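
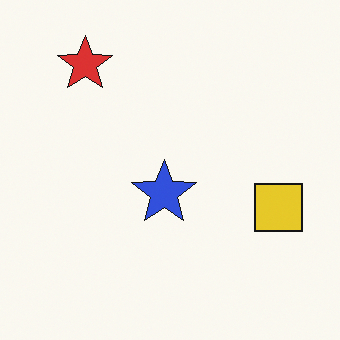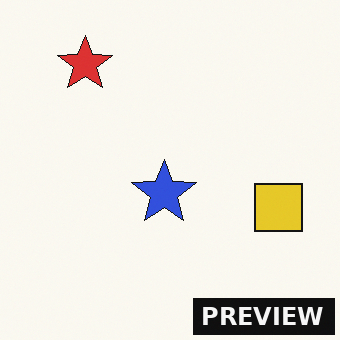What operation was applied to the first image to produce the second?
The image was watermarked with the text "PREVIEW" in the lower-right corner.

A dark label reading "PREVIEW" appears in the lower-right corner.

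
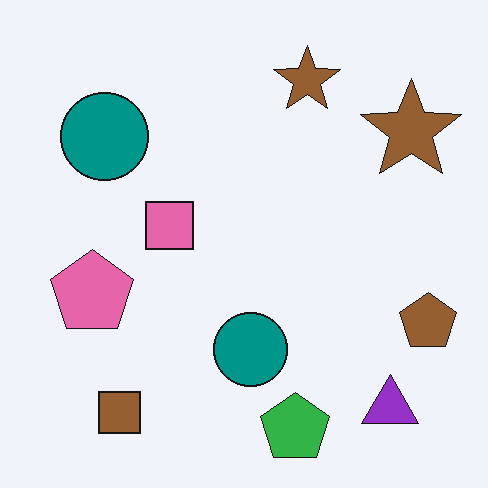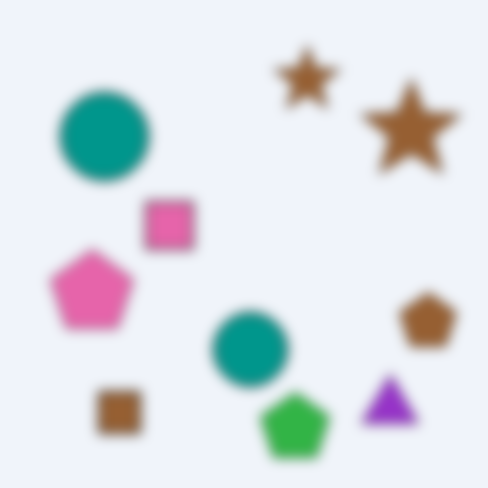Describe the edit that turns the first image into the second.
The transformation is: heavily blurred.

Shape edges and outlines are uniformly softened across the whole image.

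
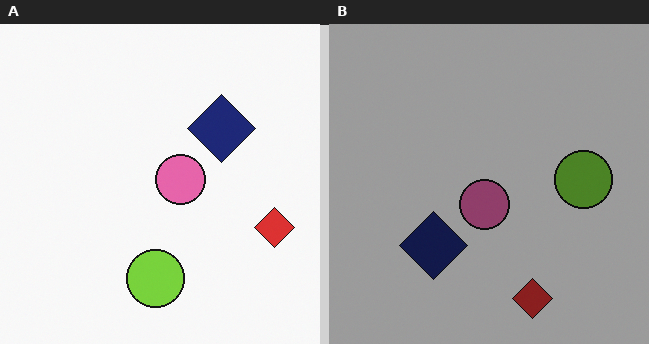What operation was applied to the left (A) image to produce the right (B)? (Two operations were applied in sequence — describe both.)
This is the original image darkened a lot, then transposed (reflected across the top-left ↔ bottom-right diagonal).

Every pixel — background and shapes alike — is uniformly darkened. Shapes have swapped their row and column positions — what was in the top-right is now in the bottom-left — a diagonal reflection.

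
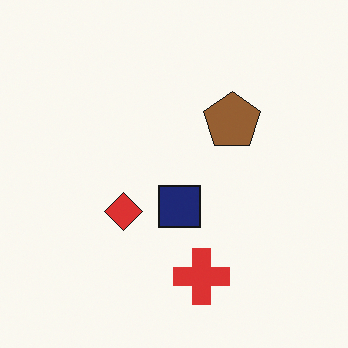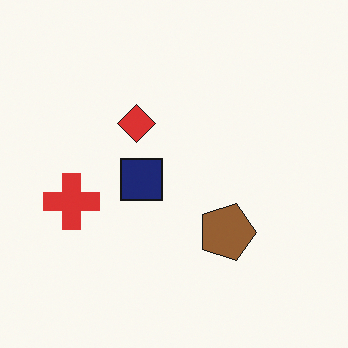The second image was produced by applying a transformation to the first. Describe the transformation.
This is the original image rotated 90° clockwise.

The red cross sits in the bottom of the first image and the left of the second — consistent with a whole-image 90° clockwise rotation.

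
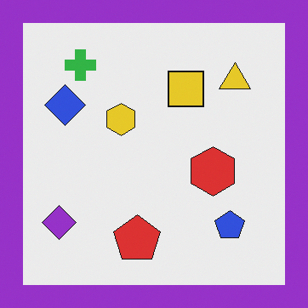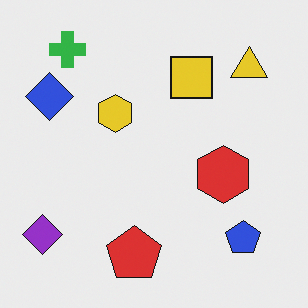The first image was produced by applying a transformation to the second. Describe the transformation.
This is the original image framed with a purple border.

A solid purple frame runs around the edge of the first image, with the content slightly shrunk inside it.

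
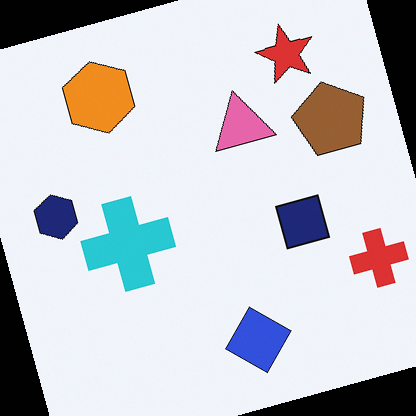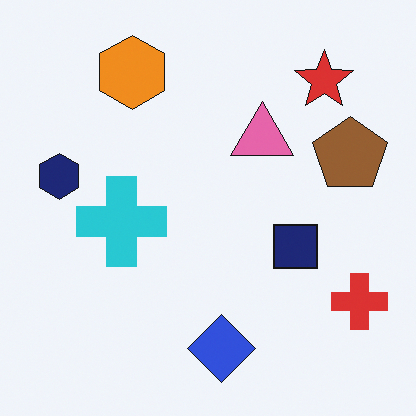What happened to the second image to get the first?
The image was rotated counter-clockwise by a clearly visible amount.

Every shape is tilted by the same angle and the image corners show triangular fill wedges — a whole-image rotation by a non-right angle.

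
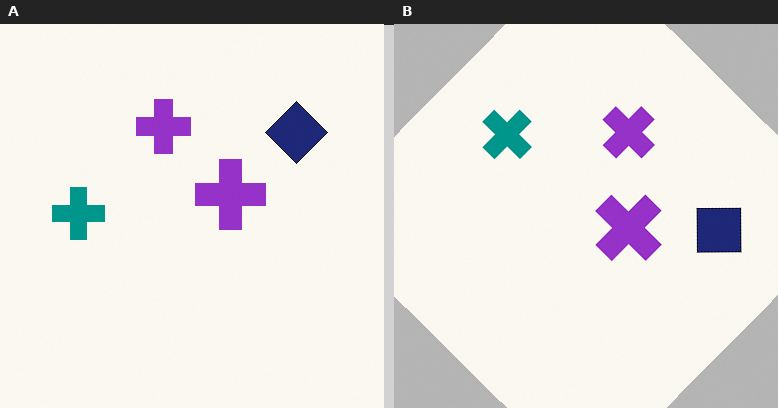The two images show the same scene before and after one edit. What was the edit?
This is the original image rotated clockwise by a large amount — several tens of degrees.

Every shape is tilted by the same angle and the image corners show triangular fill wedges — a whole-image rotation by a non-right angle.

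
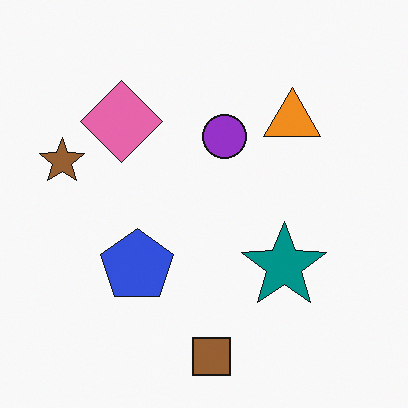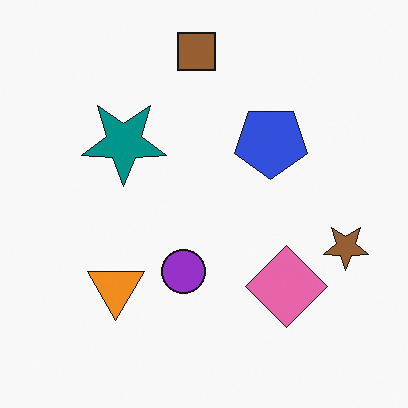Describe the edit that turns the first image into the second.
The transformation is: rotated 180°.

The brown square sits in the bottom of the first image and the top of the second — consistent with a whole-image 180° rotation.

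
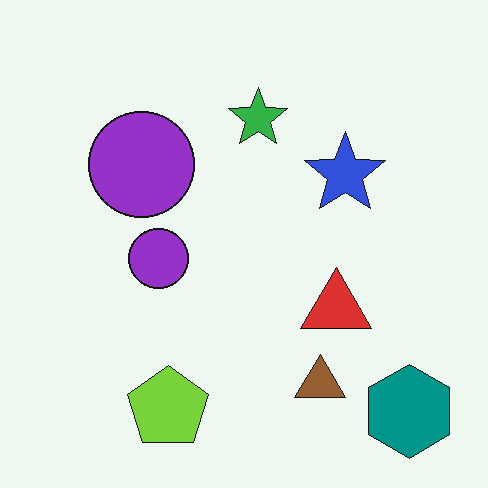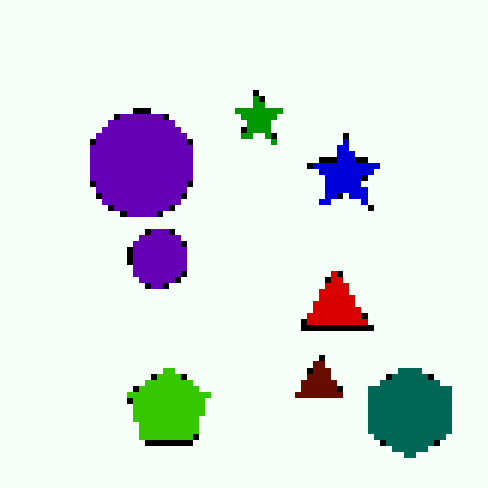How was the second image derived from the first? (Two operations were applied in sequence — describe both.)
The image was moderately pixelated, then given much higher contrast.

Shapes are reduced to large square blocks; fine edges and outlines are lost — a downscale-then-upscale (mosaic) effect. Tones are pushed away from mid-grey across the whole image — a global contrast change.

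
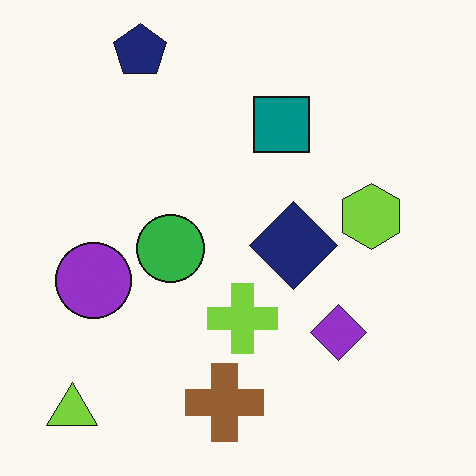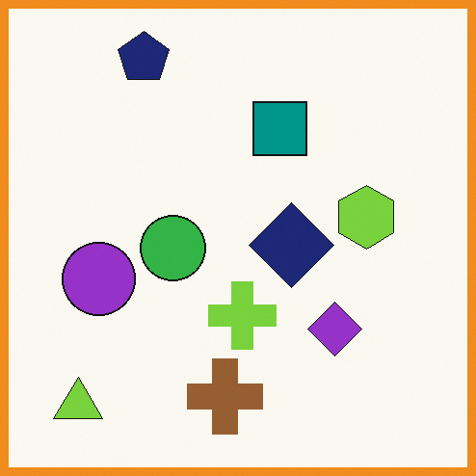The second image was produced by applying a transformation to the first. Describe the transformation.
The transformation is: framed with a orange border.

A solid orange frame runs around the edge of the second image, with the content slightly shrunk inside it.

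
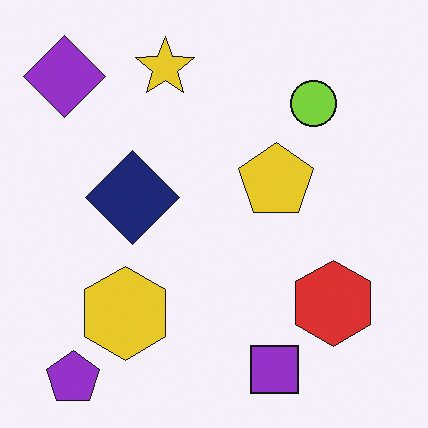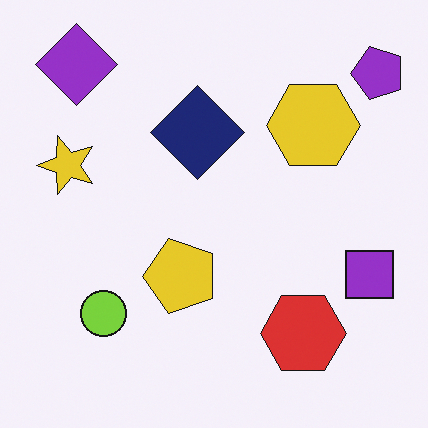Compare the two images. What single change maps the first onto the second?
Transposed (reflected across the top-left ↔ bottom-right diagonal).

Shapes have swapped their row and column positions — what was in the top-right is now in the bottom-left — a diagonal reflection.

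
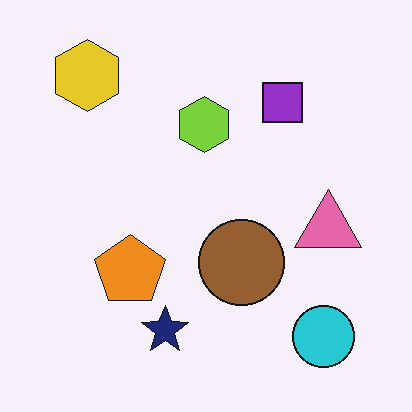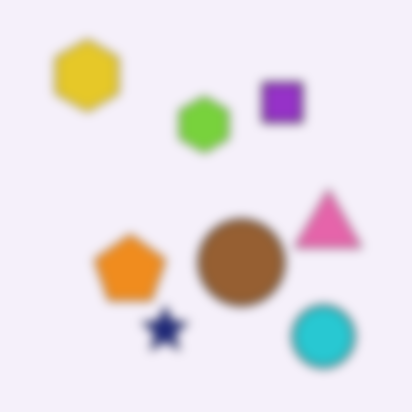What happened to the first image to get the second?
Heavily blurred.

Shape edges and outlines are uniformly softened across the whole image.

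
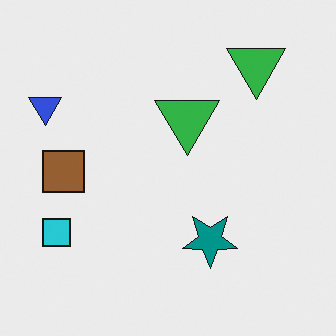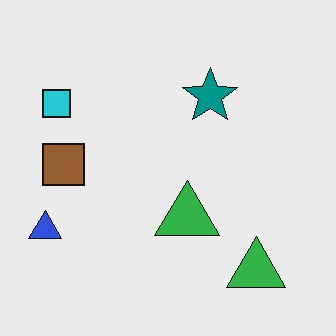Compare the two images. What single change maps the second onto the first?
It was flipped vertically (top ↔ bottom).

The teal star is in the top of the second image and the bottom of the first — shapes on opposite sides of the horizontal midline have swapped in a mirror flip.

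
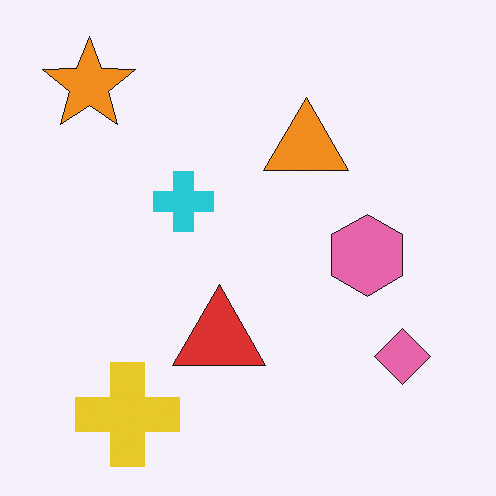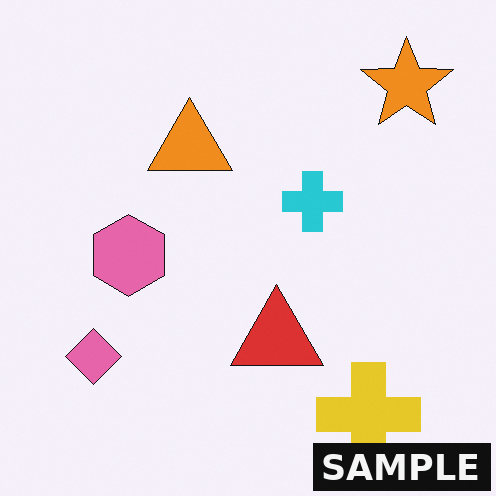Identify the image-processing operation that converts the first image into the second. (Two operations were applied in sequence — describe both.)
The image was flipped horizontally (left ↔ right), then watermarked with the text "SAMPLE" in the lower-right corner.

The orange star is in the top-left of the first image and the top-right of the second — shapes on opposite sides of the vertical midline have swapped in a mirror flip. A dark label reading "SAMPLE" appears in the lower-right corner.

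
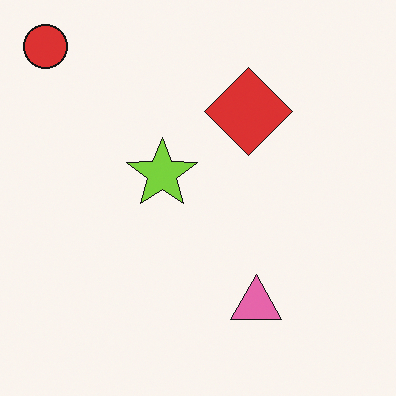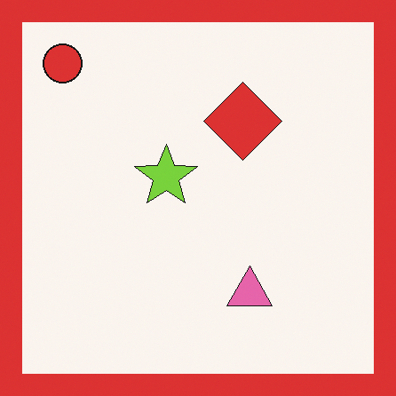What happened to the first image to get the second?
The second image is the first framed with a red border.

A solid red frame runs around the edge of the second image, with the content slightly shrunk inside it.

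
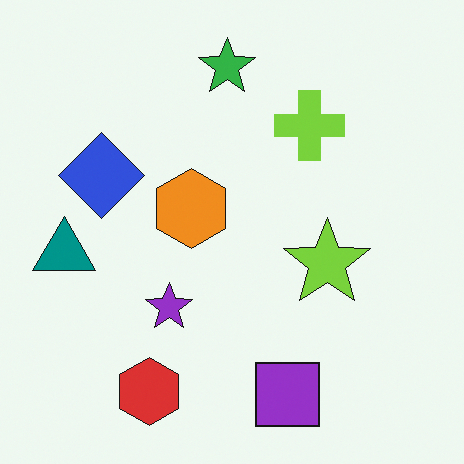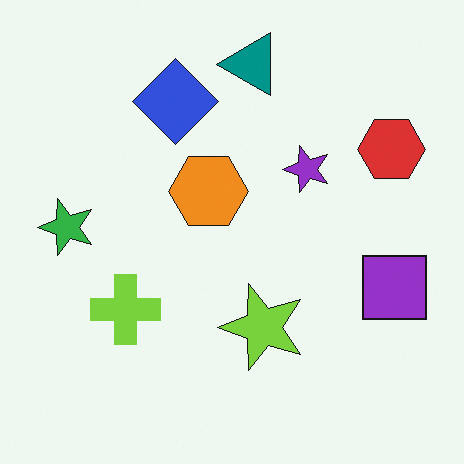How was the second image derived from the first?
The second image is the first transposed (reflected across the top-left ↔ bottom-right diagonal).

Shapes have swapped their row and column positions — what was in the top-right is now in the bottom-left — a diagonal reflection.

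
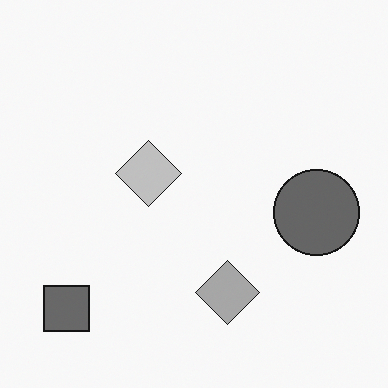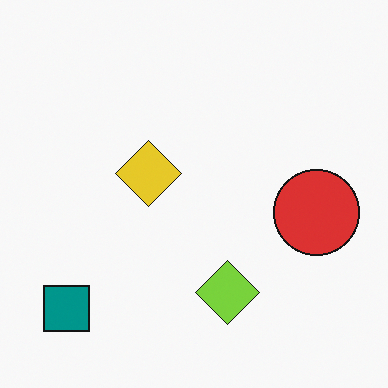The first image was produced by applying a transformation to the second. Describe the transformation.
It was converted to grayscale.

All color is removed — every shape is now a shade of grey.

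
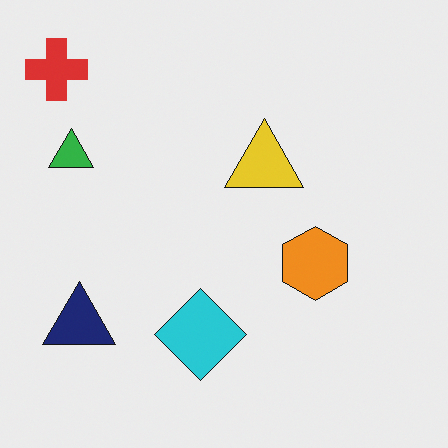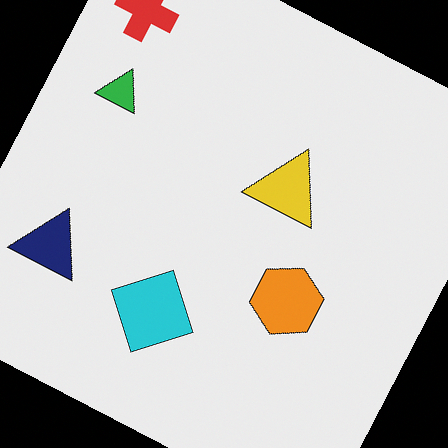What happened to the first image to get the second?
Rotated clockwise by a clearly visible amount.

Every shape is tilted by the same angle and the image corners show triangular fill wedges — a whole-image rotation by a non-right angle.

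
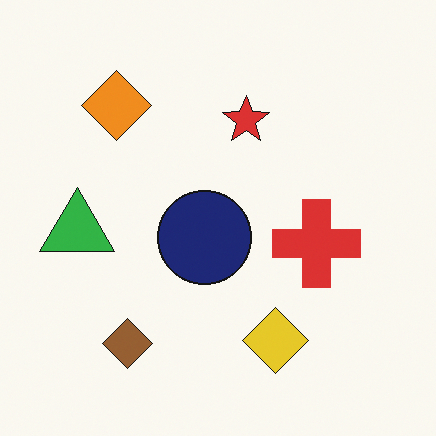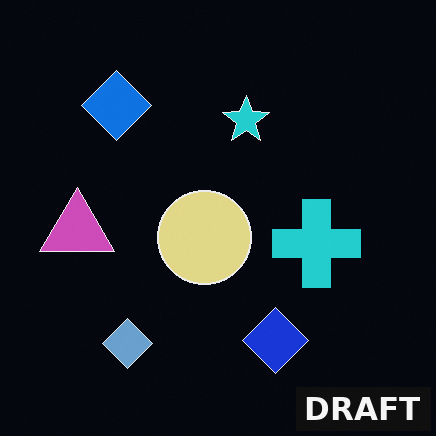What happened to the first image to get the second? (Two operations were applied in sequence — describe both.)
Color-inverted (negative), then watermarked with the text "DRAFT" in the lower-right corner.

The light background has become dark and every shape's color is its complement — a photographic negative. A dark label reading "DRAFT" appears in the lower-right corner.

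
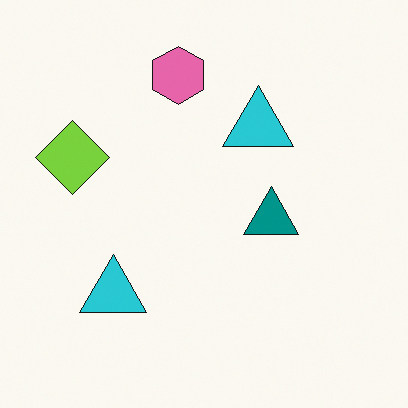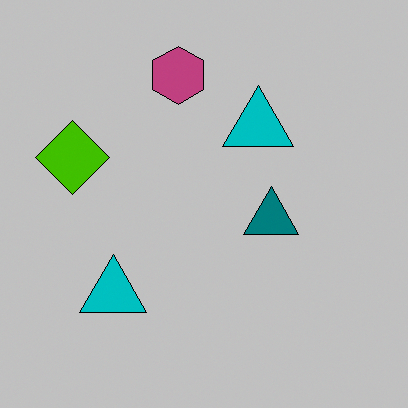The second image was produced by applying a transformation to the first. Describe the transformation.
The transformation is: aggressively posterized.

Each flat color has snapped to a coarser quantized level — most visibly, the near-white background has dropped to a flat grey.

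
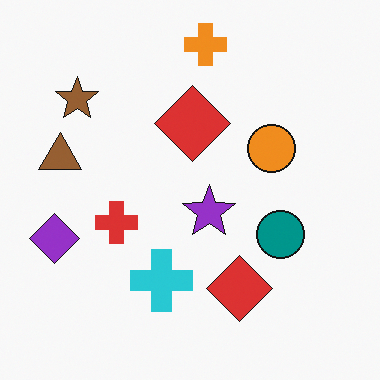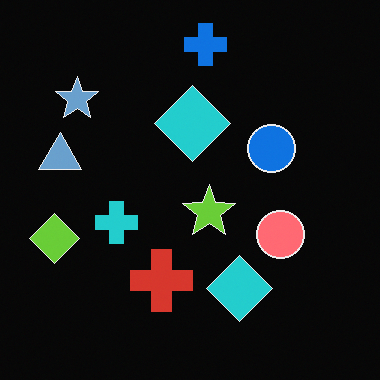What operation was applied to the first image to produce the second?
The second image is the first color-inverted (negative).

The light background has become dark and every shape's color is its complement — a photographic negative.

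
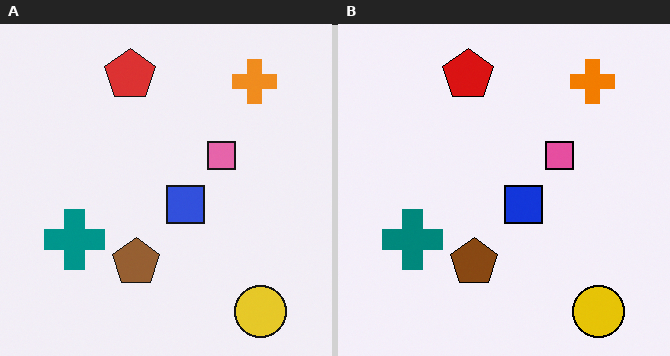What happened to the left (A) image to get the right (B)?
The image was given slightly increased contrast.

Tones are pushed away from mid-grey across the whole image — a global contrast change.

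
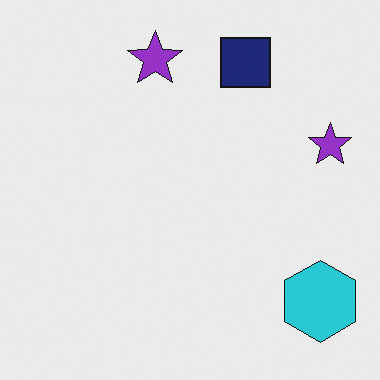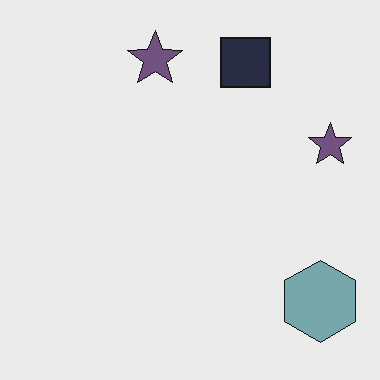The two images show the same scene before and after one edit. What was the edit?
The image was made much more muted (saturation change).

All colors are more muted and greyish — a global saturation change.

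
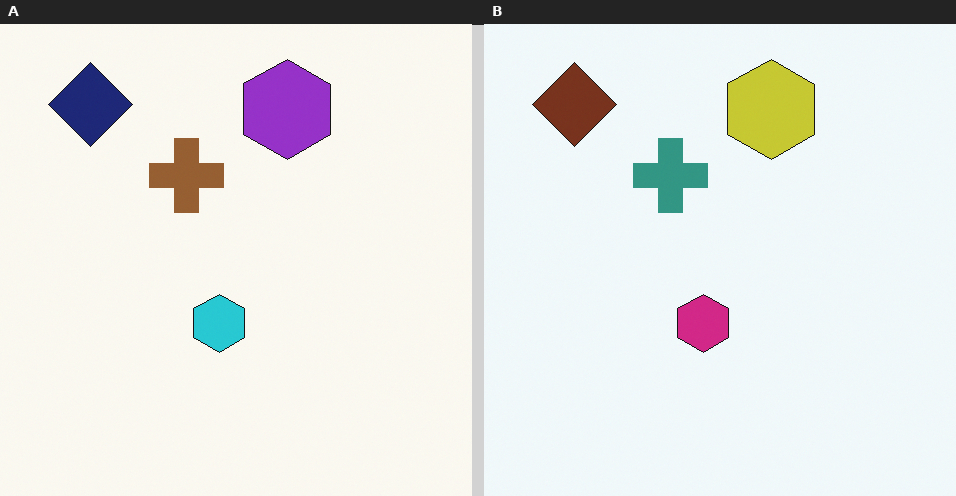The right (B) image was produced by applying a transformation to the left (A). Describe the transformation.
The transformation is: hue-shifted noticeably.

Every shape's color has rotated by the same amount around the hue wheel — a uniform hue shift.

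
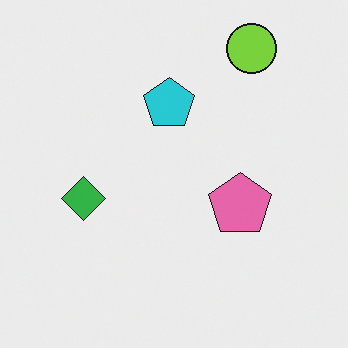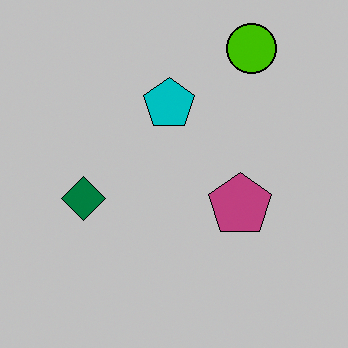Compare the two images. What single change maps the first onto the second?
The transformation is: heavily posterized to just a handful of flat colors.

Each flat color has snapped to a coarser quantized level — most visibly, the near-white background has dropped to a flat grey.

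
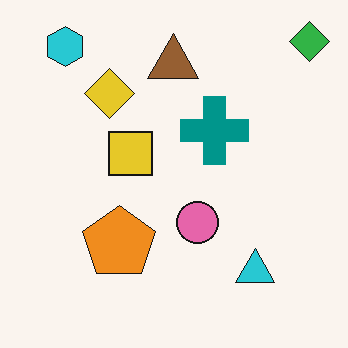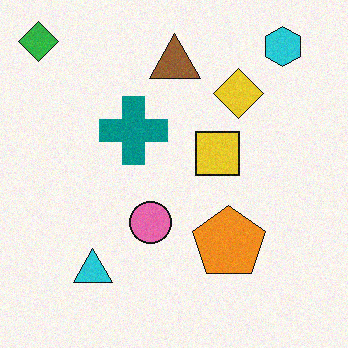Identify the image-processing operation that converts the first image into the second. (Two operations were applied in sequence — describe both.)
The image was flipped horizontally (left ↔ right), then degraded with a light layer of grain.

The green diamond is in the top-right of the first image and the top-left of the second — shapes on opposite sides of the vertical midline have swapped in a mirror flip. Random speckle covers the whole image, including the flat background.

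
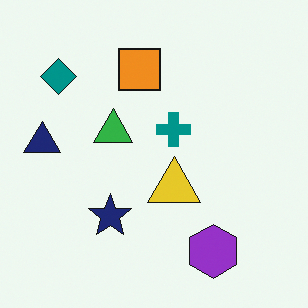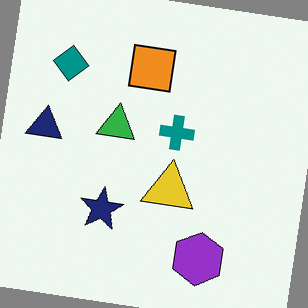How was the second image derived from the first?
It was rotated clockwise by a slight angle.

Every shape is tilted by the same angle and the image corners show triangular fill wedges — a whole-image rotation by a non-right angle.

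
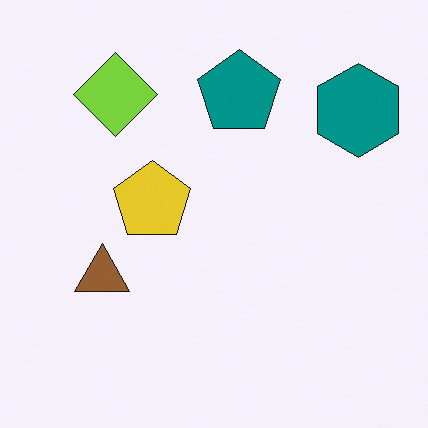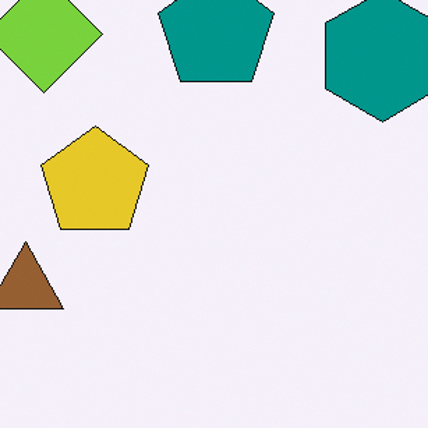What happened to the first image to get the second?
Cropped slightly and scaled back up.

The visible shapes are larger and the field of view is narrower; shapes near the original edges may be partly or wholly outside the frame — a crop-and-rescale.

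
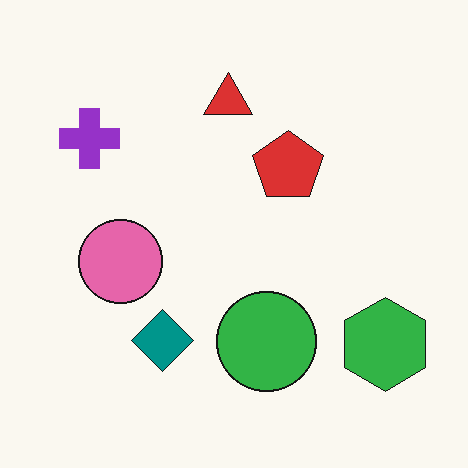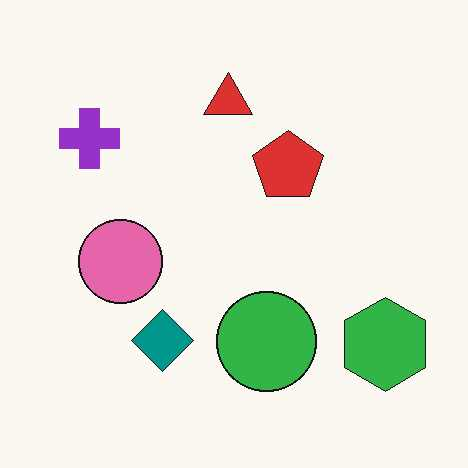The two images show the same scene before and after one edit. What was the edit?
JPEG-compressed with visible artifacts.

Blocky 8×8 compression artifacts appear around shape edges and the flat background shows ringing — characteristic JPEG degradation.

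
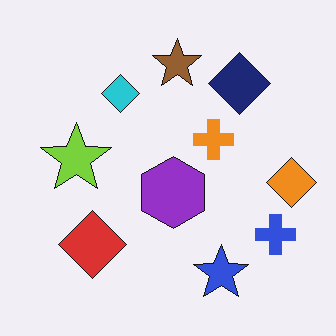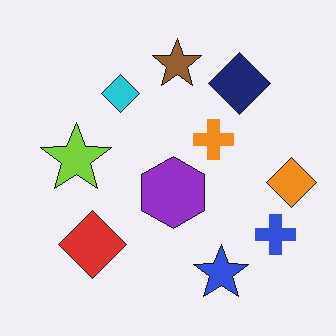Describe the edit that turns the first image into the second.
The image was JPEG-compressed with visible artifacts.

Blocky 8×8 compression artifacts appear around shape edges and the flat background shows ringing — characteristic JPEG degradation.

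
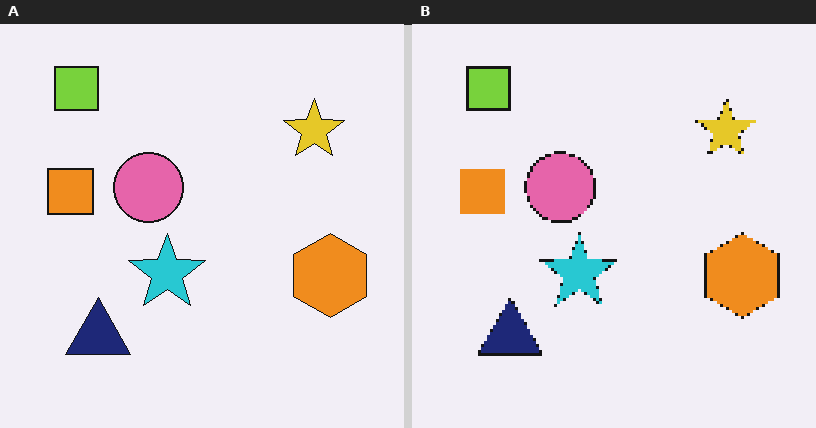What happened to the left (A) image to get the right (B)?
The image was mildly pixelated.

Shapes are reduced to large square blocks; fine edges and outlines are lost — a downscale-then-upscale (mosaic) effect.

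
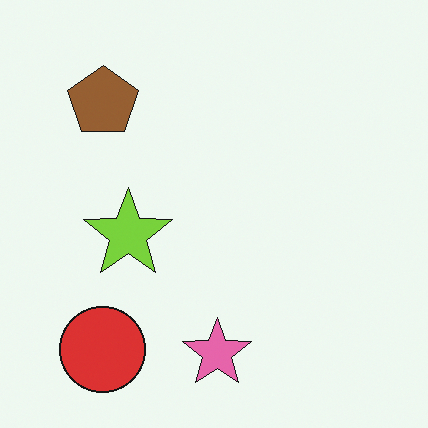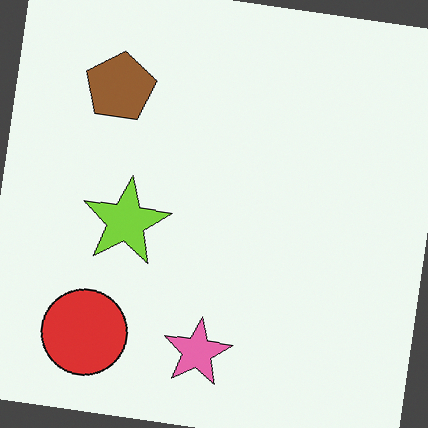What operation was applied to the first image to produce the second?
The second image is the first rotated clockwise by a few degrees.

Every shape is tilted by the same angle and the image corners show triangular fill wedges — a whole-image rotation by a non-right angle.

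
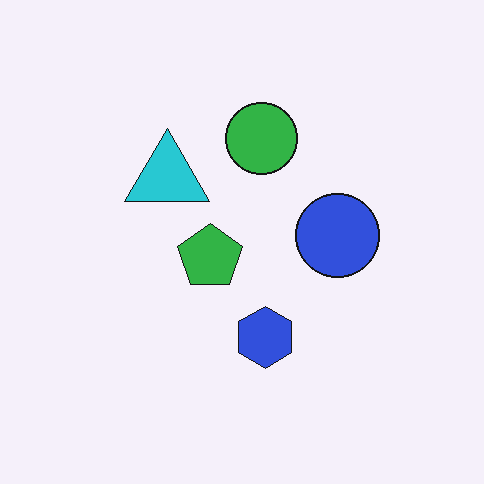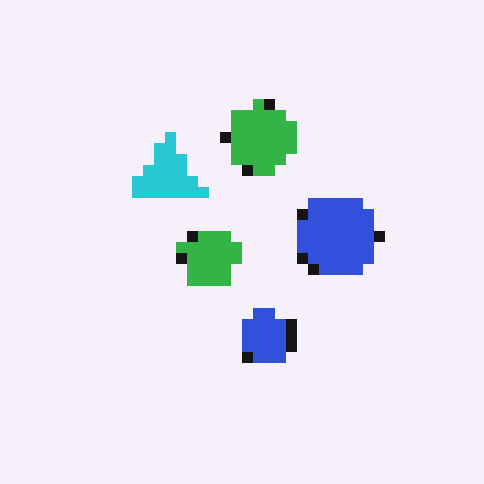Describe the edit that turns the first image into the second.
The transformation is: heavily pixelated into large blocks.

Shapes are reduced to large square blocks; fine edges and outlines are lost — a downscale-then-upscale (mosaic) effect.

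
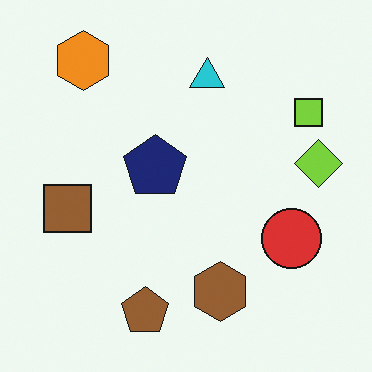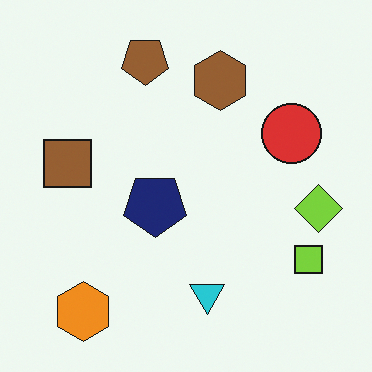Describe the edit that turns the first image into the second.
Flipped vertically (top ↔ bottom).

The orange hexagon is in the top-left of the first image and the bottom-left of the second — shapes on opposite sides of the horizontal midline have swapped in a mirror flip.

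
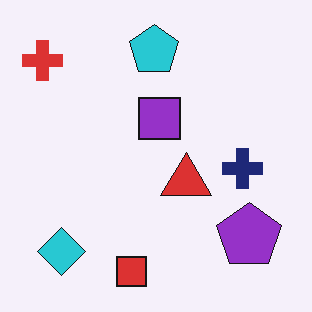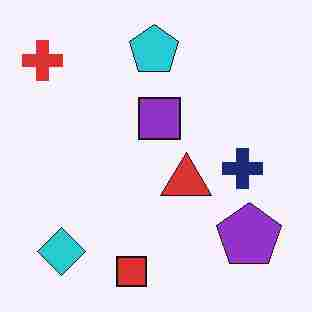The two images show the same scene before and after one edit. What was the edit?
This is the original image degraded with heavy JPEG compression.

Blocky 8×8 compression artifacts appear around shape edges and the flat background shows ringing — characteristic JPEG degradation.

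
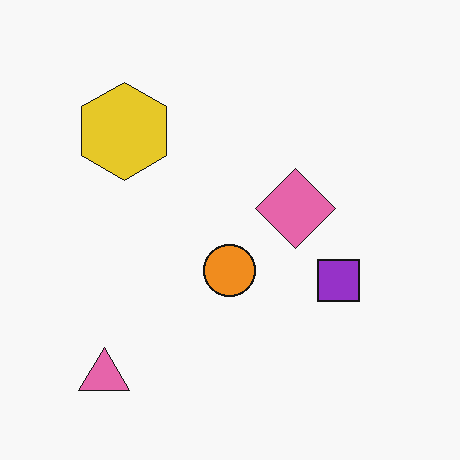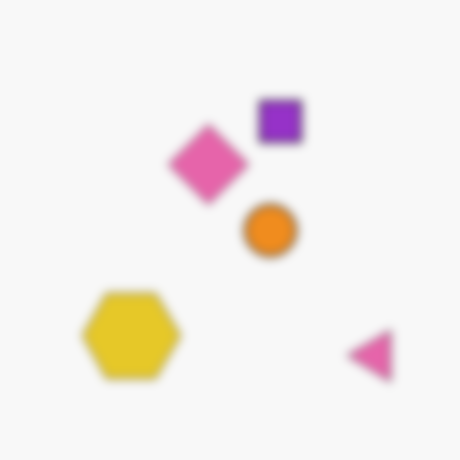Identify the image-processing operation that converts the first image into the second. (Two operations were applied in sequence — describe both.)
It was heavily blurred, then rotated 90° counter-clockwise.

Shape edges and outlines are uniformly softened across the whole image. The pink triangle sits in the bottom-left of the first image and the bottom-right of the second — consistent with a whole-image 90° counter-clockwise rotation.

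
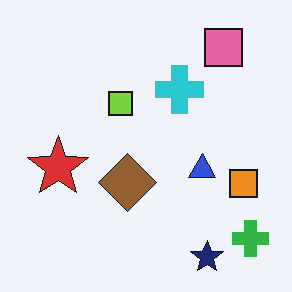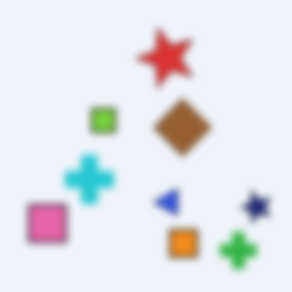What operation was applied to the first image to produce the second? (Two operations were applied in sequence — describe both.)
The image was noticeably gaussian-blurred, then transposed (reflected across the top-left ↔ bottom-right diagonal).

Shape edges and outlines are uniformly softened across the whole image. Shapes have swapped their row and column positions — what was in the top-right is now in the bottom-left — a diagonal reflection.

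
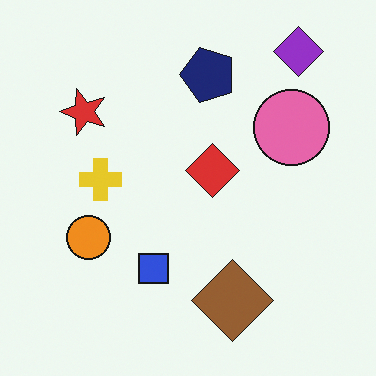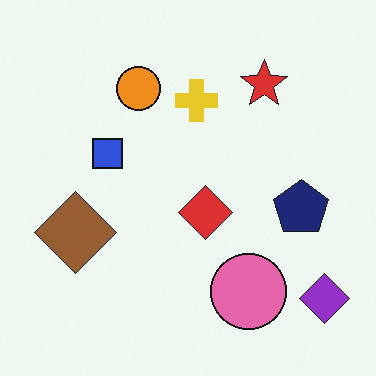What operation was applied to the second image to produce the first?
The transformation is: rotated 90° counter-clockwise.

The purple diamond sits in the bottom-right of the second image and the top-right of the first — consistent with a whole-image 90° counter-clockwise rotation.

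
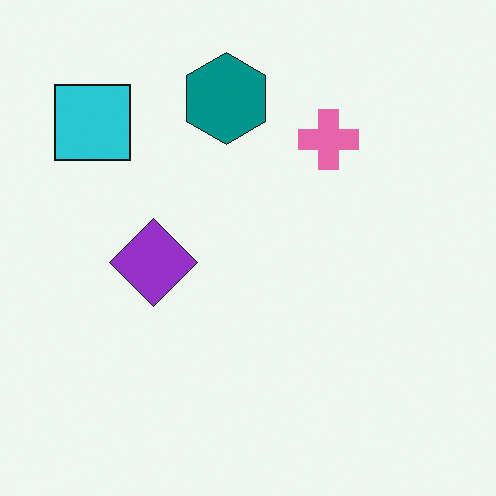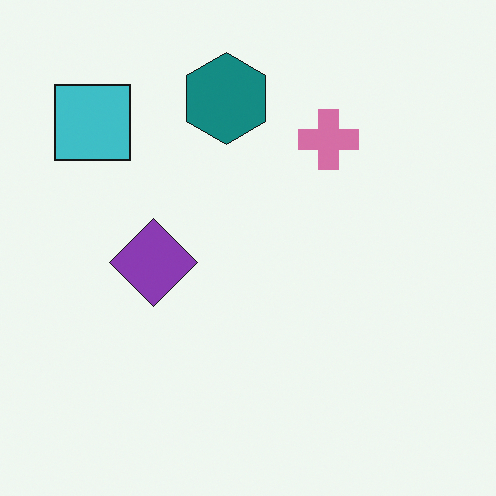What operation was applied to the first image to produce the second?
The image was slightly desaturated.

All colors are more muted and greyish — a global saturation change.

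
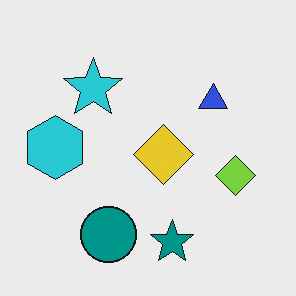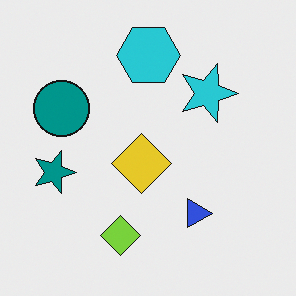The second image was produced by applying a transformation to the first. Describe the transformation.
It was rotated 90° clockwise.

The teal star sits in the bottom of the first image and the left of the second — consistent with a whole-image 90° clockwise rotation.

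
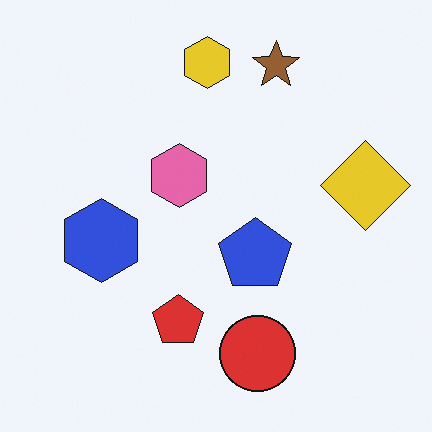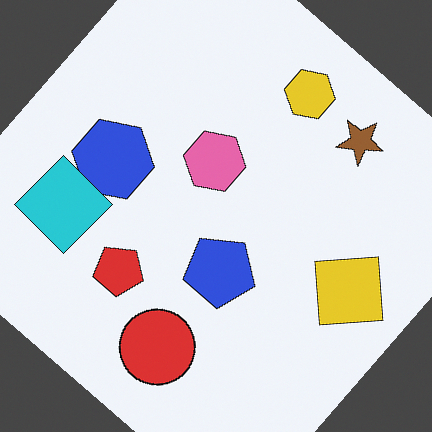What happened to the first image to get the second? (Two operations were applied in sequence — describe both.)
The second image is the first rotated clockwise by a large amount — several tens of degrees, then overlaid with an additional cyan diamond.

Every shape is tilted by the same angle and the image corners show triangular fill wedges — a whole-image rotation by a non-right angle. A cyan diamond appears in the second image that is absent from the first.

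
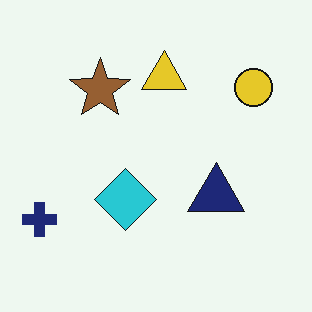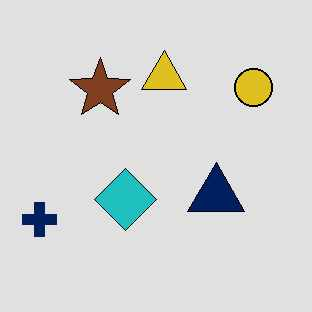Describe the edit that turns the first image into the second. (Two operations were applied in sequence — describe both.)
The transformation is: posterized to a reduced palette, then JPEG-compressed with visible artifacts.

Each flat color has snapped to a coarser quantized level — most visibly, the near-white background has dropped to a flat grey. Blocky 8×8 compression artifacts appear around shape edges and the flat background shows ringing — characteristic JPEG degradation.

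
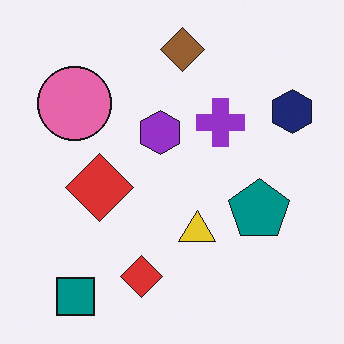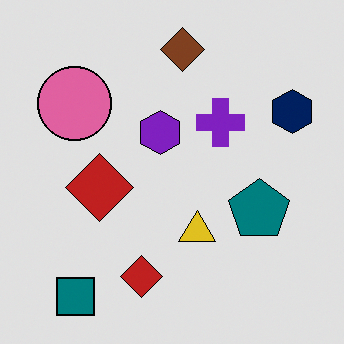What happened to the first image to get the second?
It was posterized to a reduced palette.

Each flat color has snapped to a coarser quantized level — most visibly, the near-white background has dropped to a flat grey.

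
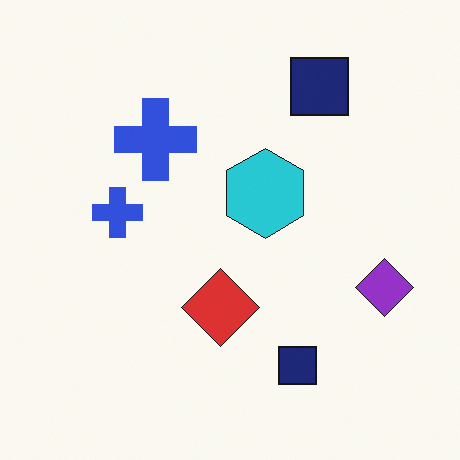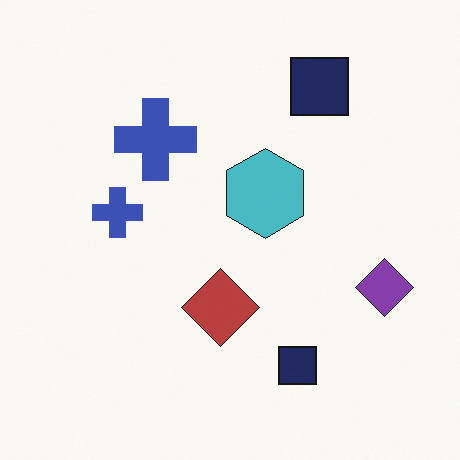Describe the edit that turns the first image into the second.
The image was slightly desaturated.

All colors are more muted and greyish — a global saturation change.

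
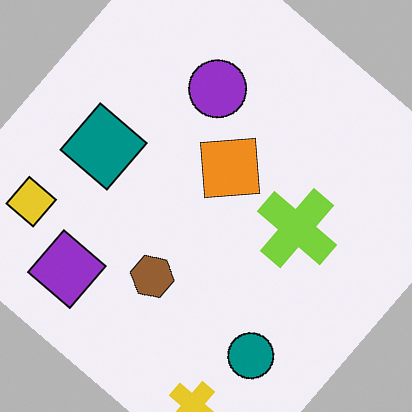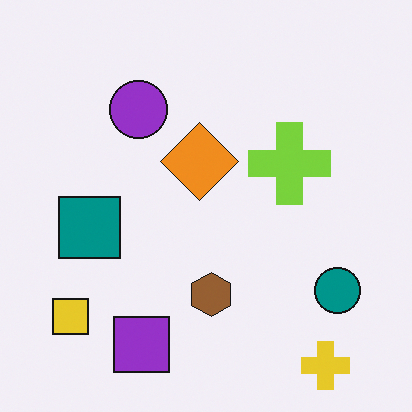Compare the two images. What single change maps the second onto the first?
The image was rotated clockwise by a large amount — several tens of degrees.

Every shape is tilted by the same angle and the image corners show triangular fill wedges — a whole-image rotation by a non-right angle.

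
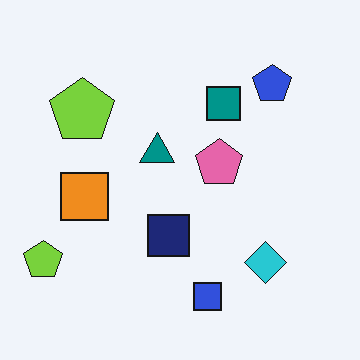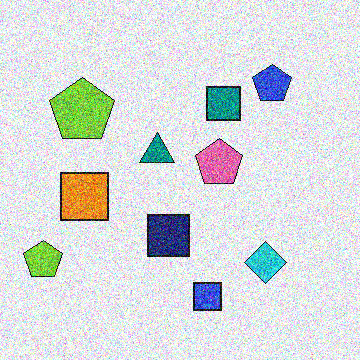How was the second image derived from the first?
It was degraded with a thick layer of grain.

Random speckle covers the whole image, including the flat background.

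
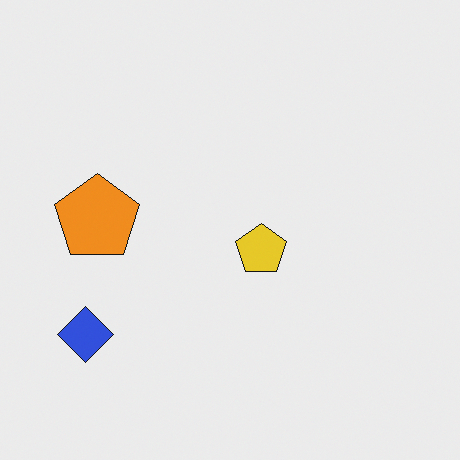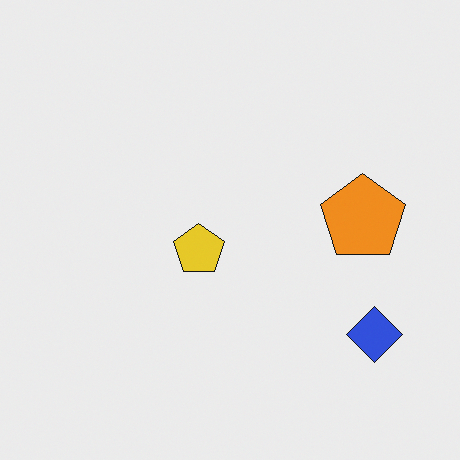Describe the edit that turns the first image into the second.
The transformation is: flipped horizontally (left ↔ right).

The blue diamond is in the bottom-left of the first image and the bottom-right of the second — shapes on opposite sides of the vertical midline have swapped in a mirror flip.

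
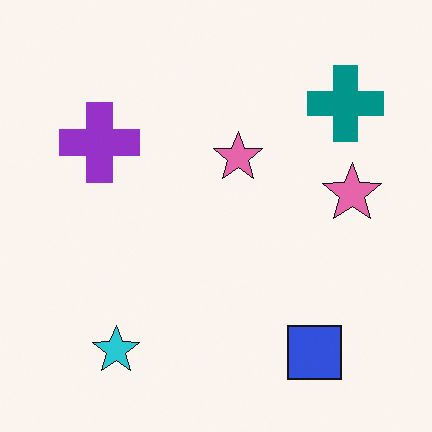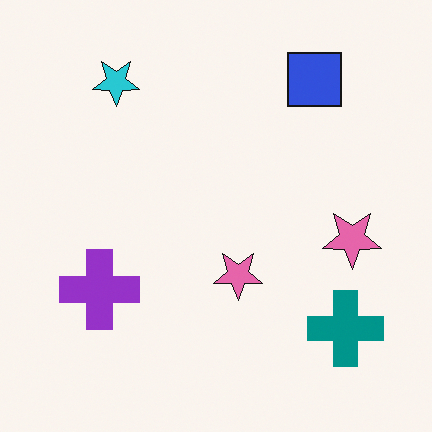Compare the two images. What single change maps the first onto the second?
The transformation is: flipped vertically (top ↔ bottom).

The blue square is in the bottom-right of the first image and the top-right of the second — shapes on opposite sides of the horizontal midline have swapped in a mirror flip.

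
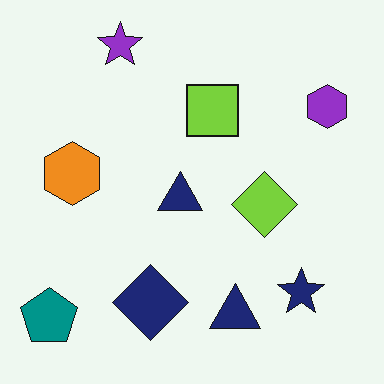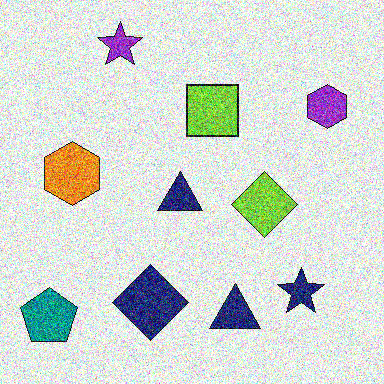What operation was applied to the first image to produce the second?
This is the original image degraded with heavy additive noise.

Random speckle covers the whole image, including the flat background.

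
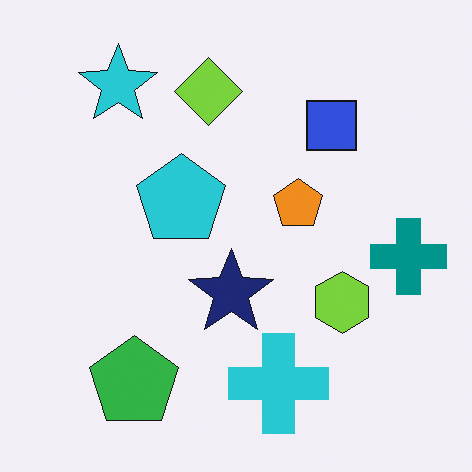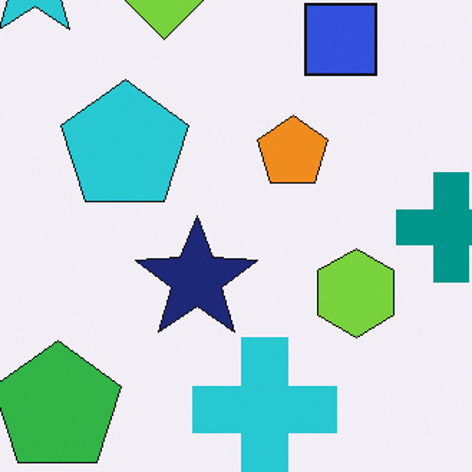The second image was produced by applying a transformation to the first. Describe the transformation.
The second image is the first cropped slightly and scaled back up.

The visible shapes are larger and the field of view is narrower; shapes near the original edges may be partly or wholly outside the frame — a crop-and-rescale.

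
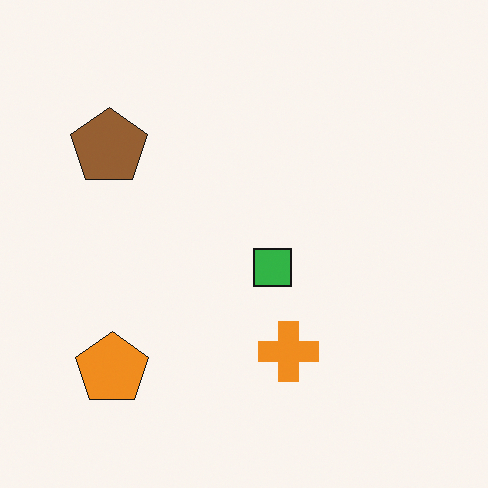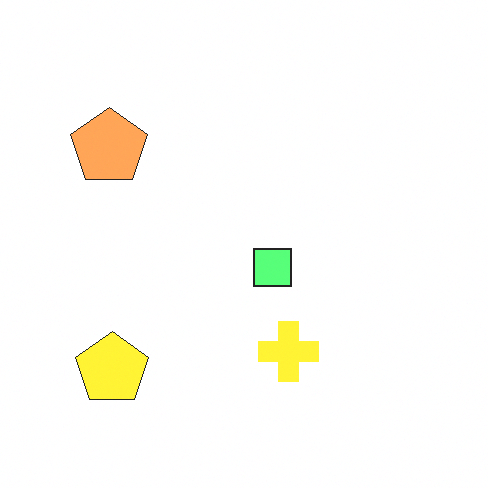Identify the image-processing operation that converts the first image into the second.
The transformation is: brightened a lot.

Every pixel — background and shapes alike — is uniformly brightened.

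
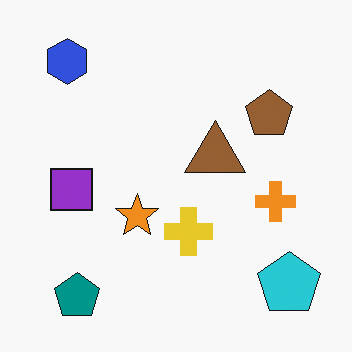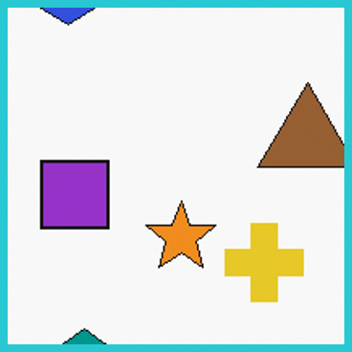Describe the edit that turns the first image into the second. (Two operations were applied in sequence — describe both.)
The second image is the first cropped tightly and scaled back up, then framed with a cyan border.

The visible shapes are larger and the field of view is narrower; shapes near the original edges may be partly or wholly outside the frame — a crop-and-rescale. A solid cyan frame runs around the edge of the second image, with the content slightly shrunk inside it.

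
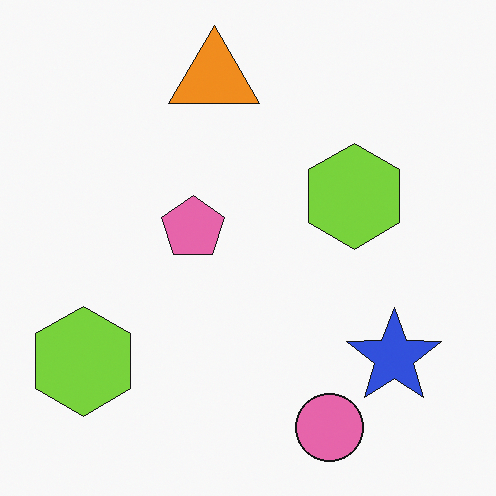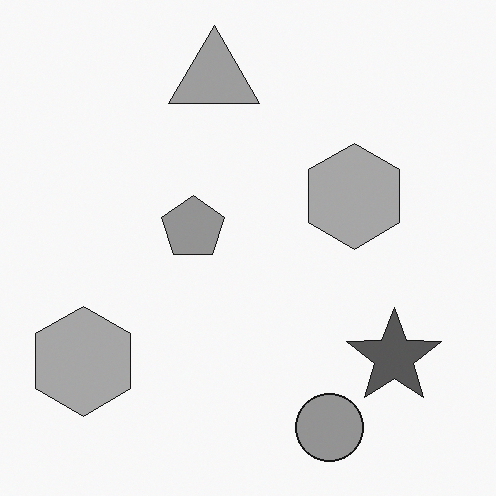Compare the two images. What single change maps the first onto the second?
Converted to grayscale.

All color is removed — every shape is now a shade of grey.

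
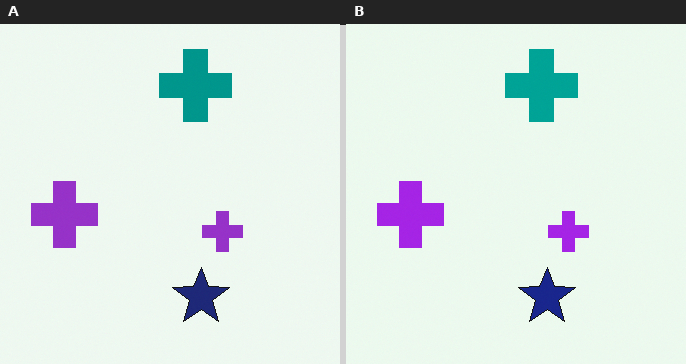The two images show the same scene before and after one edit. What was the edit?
The transformation is: slightly oversaturated.

All colors are more vivid — a global saturation change.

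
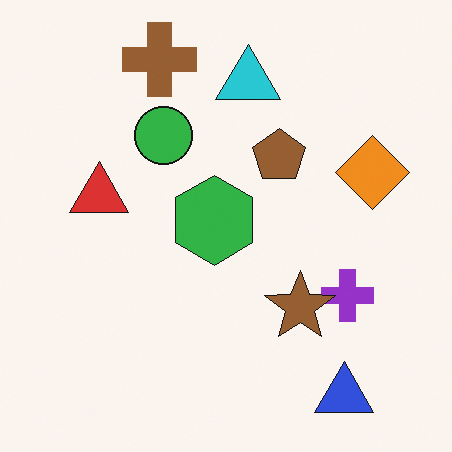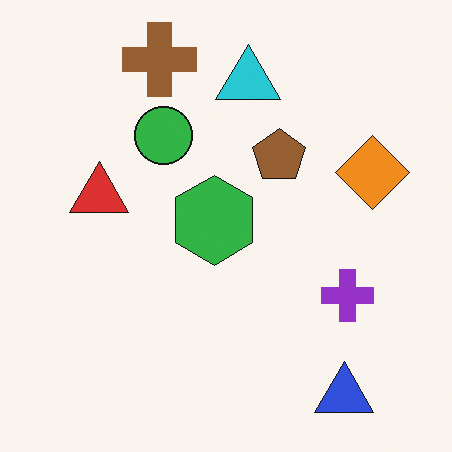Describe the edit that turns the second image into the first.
The image was overlaid with an additional brown star.

A brown star appears in the first image that is absent from the second.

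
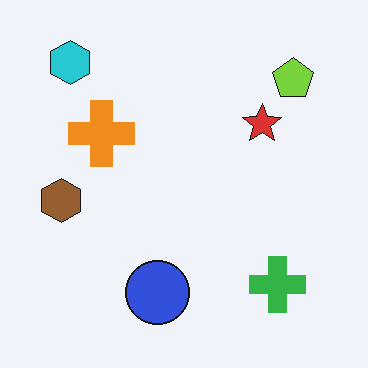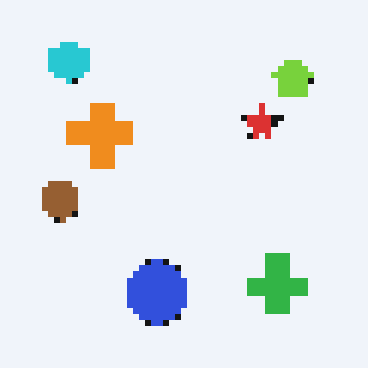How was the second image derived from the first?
It was moderately pixelated.

Shapes are reduced to large square blocks; fine edges and outlines are lost — a downscale-then-upscale (mosaic) effect.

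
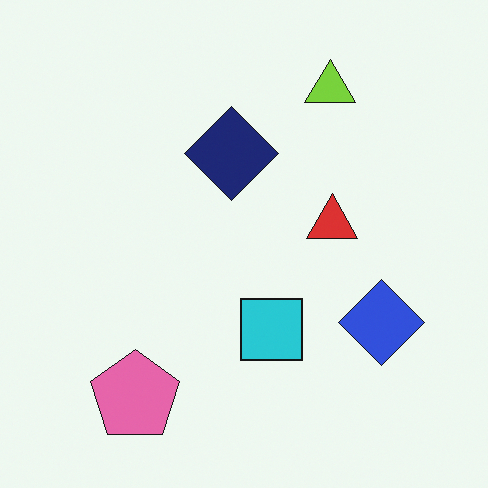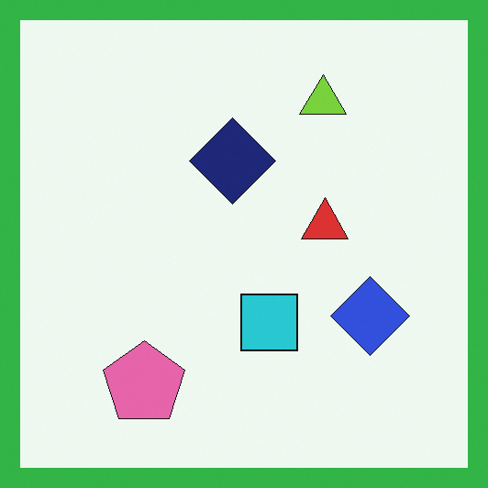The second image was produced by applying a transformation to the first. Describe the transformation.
The image was framed with a green border.

A solid green frame runs around the edge of the second image, with the content slightly shrunk inside it.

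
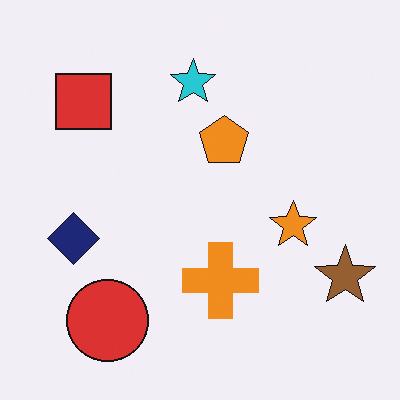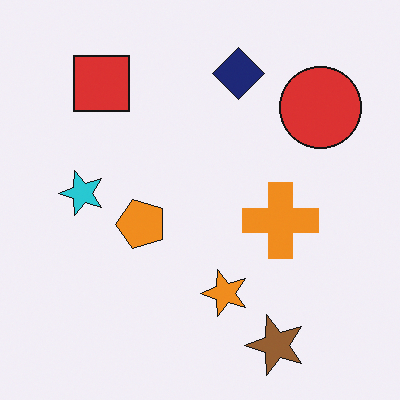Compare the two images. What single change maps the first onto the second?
The transformation is: transposed (reflected across the top-left ↔ bottom-right diagonal).

Shapes have swapped their row and column positions — what was in the top-right is now in the bottom-left — a diagonal reflection.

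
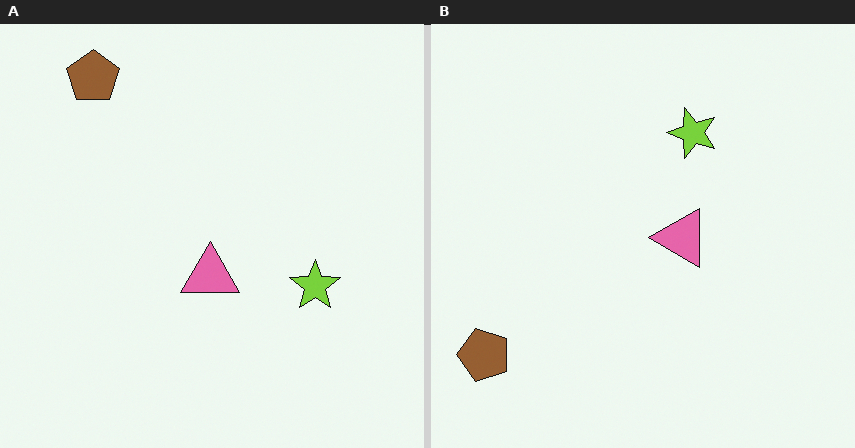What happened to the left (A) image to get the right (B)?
This is the original image rotated 90° counter-clockwise.

The brown pentagon sits in the top-left of the left (A) image and the bottom-left of the right (B) — consistent with a whole-image 90° counter-clockwise rotation.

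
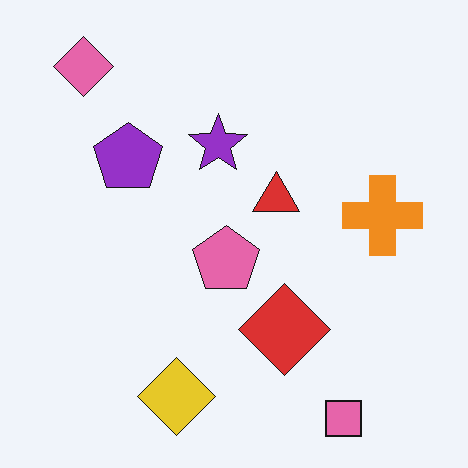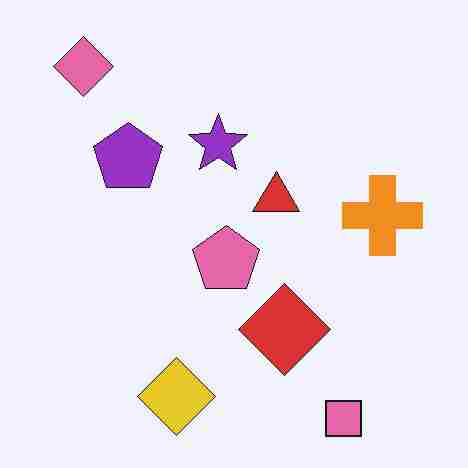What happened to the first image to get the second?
This is the original image degraded with heavy JPEG compression.

Blocky 8×8 compression artifacts appear around shape edges and the flat background shows ringing — characteristic JPEG degradation.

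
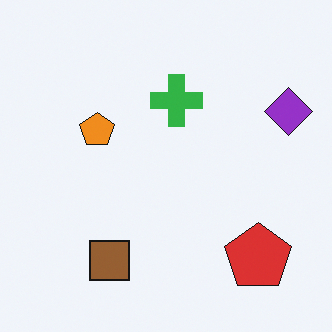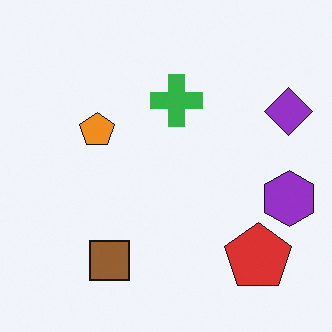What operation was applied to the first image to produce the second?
The transformation is: overlaid with an additional purple hexagon.

A purple hexagon appears in the second image that is absent from the first.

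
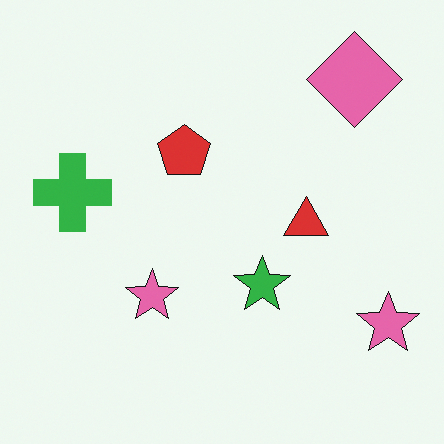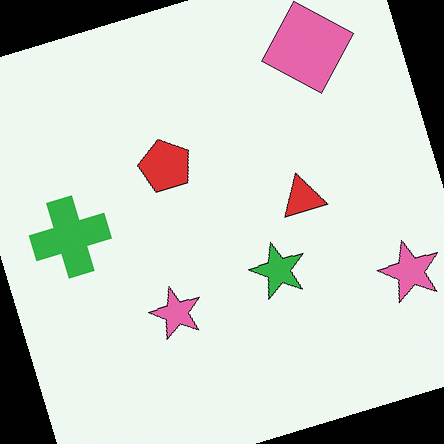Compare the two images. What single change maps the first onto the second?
The transformation is: rotated counter-clockwise by a clearly visible amount.

Every shape is tilted by the same angle and the image corners show triangular fill wedges — a whole-image rotation by a non-right angle.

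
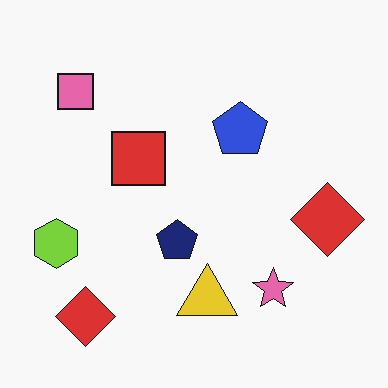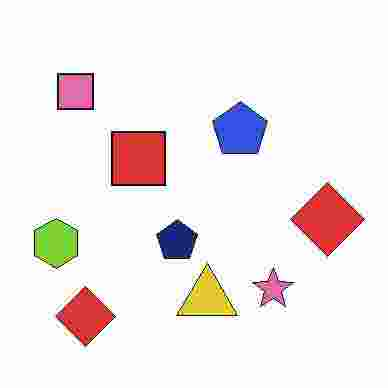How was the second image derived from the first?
Heavily JPEG-compressed with obvious blocking artifacts.

Blocky 8×8 compression artifacts appear around shape edges and the flat background shows ringing — characteristic JPEG degradation.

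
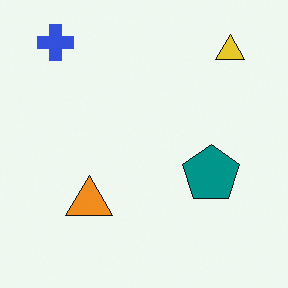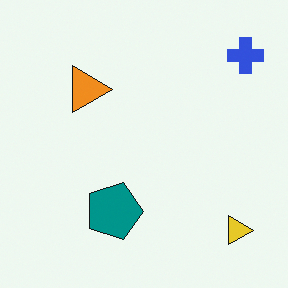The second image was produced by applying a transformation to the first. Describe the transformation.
The image was rotated 90° clockwise.

The blue cross sits in the top-left of the first image and the top-right of the second — consistent with a whole-image 90° clockwise rotation.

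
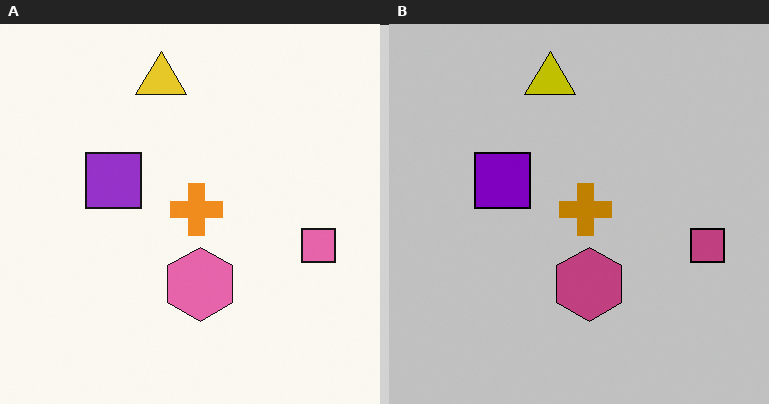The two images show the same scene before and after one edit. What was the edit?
The image was heavily posterized to just a handful of flat colors.

Each flat color has snapped to a coarser quantized level — most visibly, the near-white background has dropped to a flat grey.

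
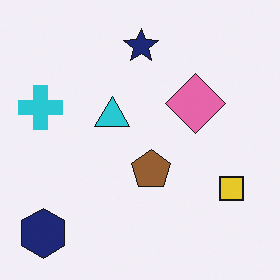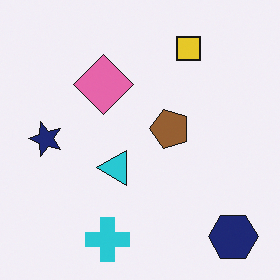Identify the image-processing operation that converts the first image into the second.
It was rotated 90° counter-clockwise.

The navy hexagon sits in the bottom-left of the first image and the bottom-right of the second — consistent with a whole-image 90° counter-clockwise rotation.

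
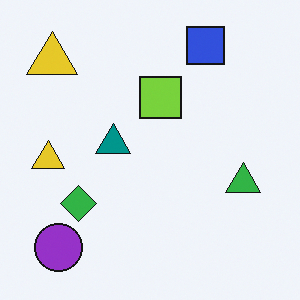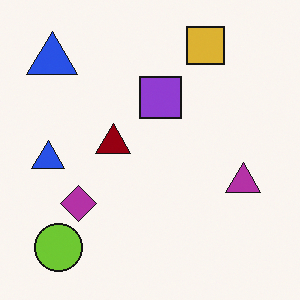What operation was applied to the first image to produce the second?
The image was hue-shifted by a large amount.

Every shape's color has rotated by the same amount around the hue wheel — a uniform hue shift.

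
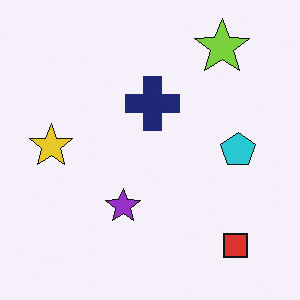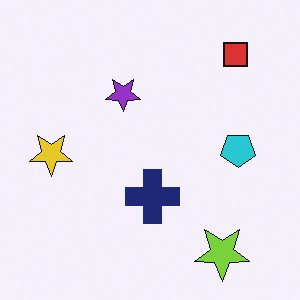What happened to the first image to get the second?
The transformation is: flipped vertically (top ↔ bottom).

The lime star is in the top-right of the first image and the bottom-right of the second — shapes on opposite sides of the horizontal midline have swapped in a mirror flip.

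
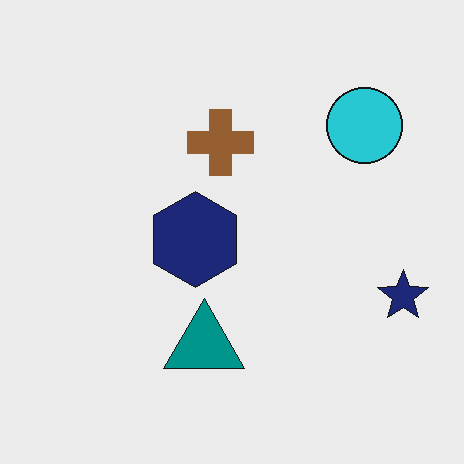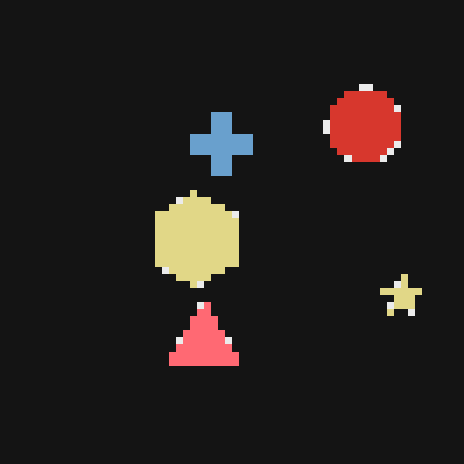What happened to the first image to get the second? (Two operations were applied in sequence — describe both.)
Pixelated into visible square blocks, then color-inverted (negative).

Shapes are reduced to large square blocks; fine edges and outlines are lost — a downscale-then-upscale (mosaic) effect. The light background has become dark and every shape's color is its complement — a photographic negative.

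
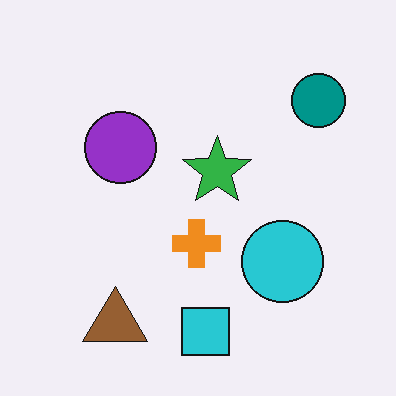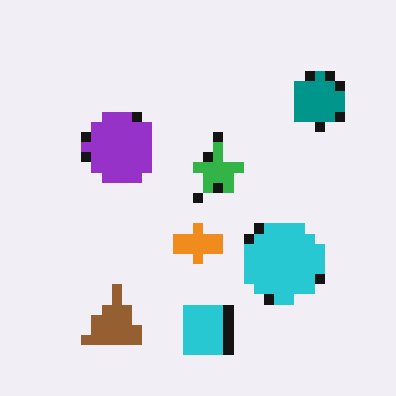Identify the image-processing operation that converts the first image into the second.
The transformation is: coarsely pixelated.

Shapes are reduced to large square blocks; fine edges and outlines are lost — a downscale-then-upscale (mosaic) effect.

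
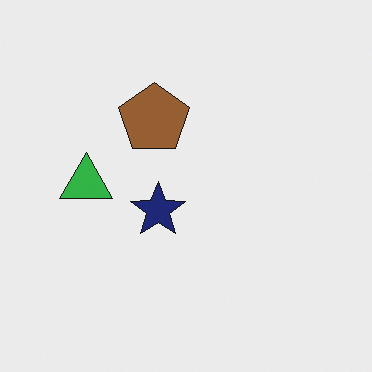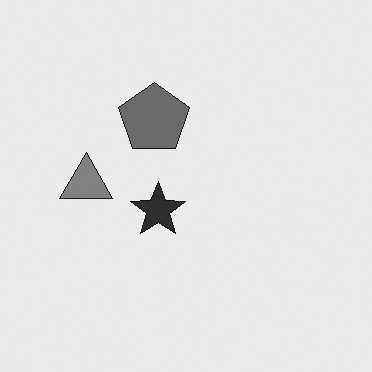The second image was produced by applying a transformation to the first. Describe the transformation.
The image was converted to grayscale.

All color is removed — every shape is now a shade of grey.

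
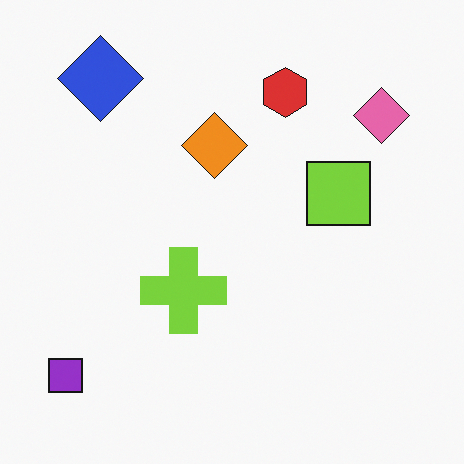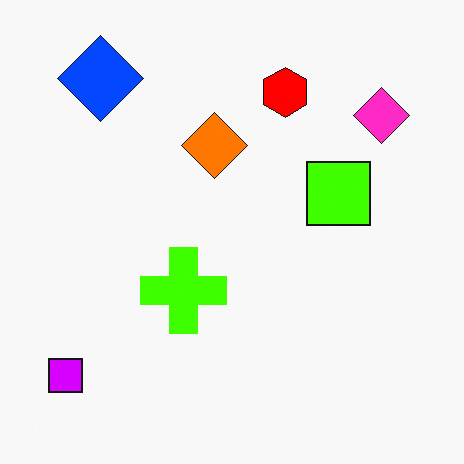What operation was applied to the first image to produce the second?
The transformation is: made much more vivid (saturation change).

All colors are more vivid — a global saturation change.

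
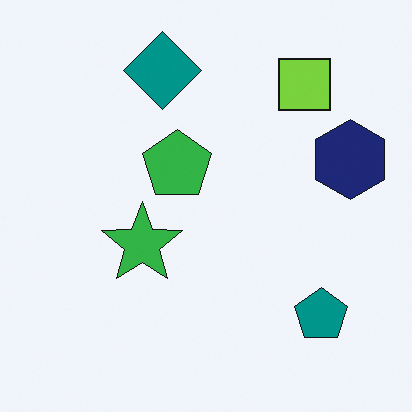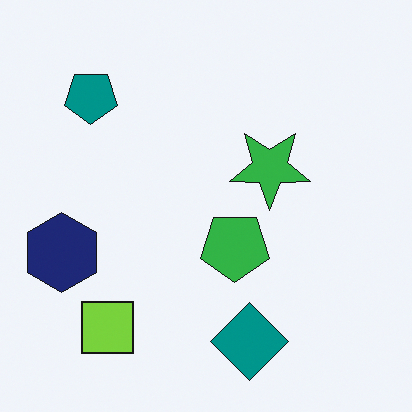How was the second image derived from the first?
The second image is the first rotated 180°.

The teal pentagon sits in the bottom-right of the first image and the top-left of the second — consistent with a whole-image 180° rotation.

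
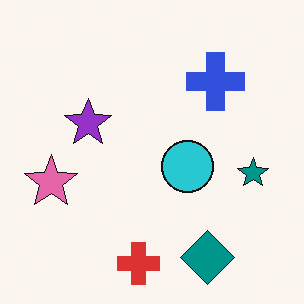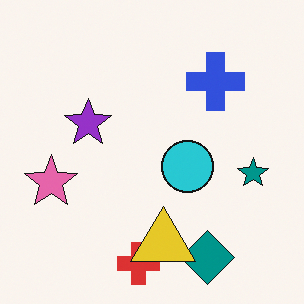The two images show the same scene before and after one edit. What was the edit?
The transformation is: overlaid with an additional yellow triangle.

A yellow triangle appears in the second image that is absent from the first.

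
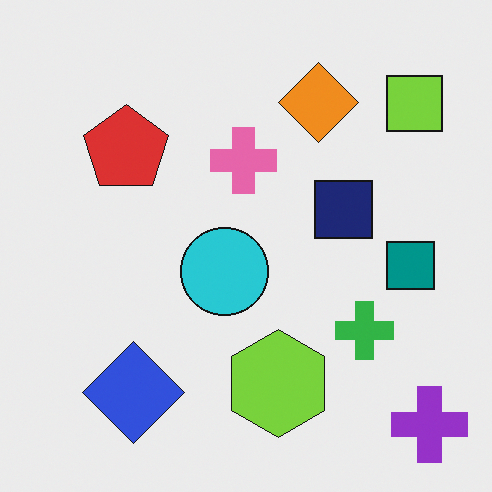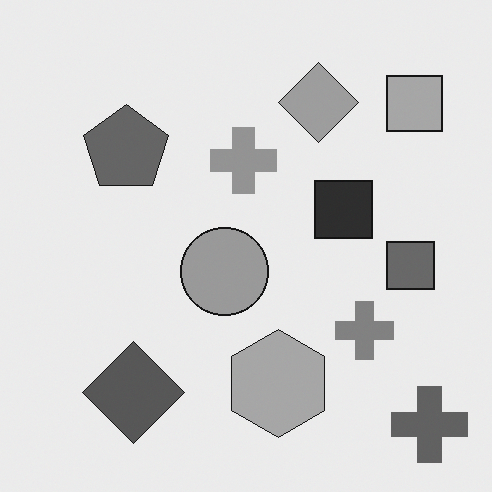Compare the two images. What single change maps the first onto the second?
The image was converted to grayscale.

All color is removed — every shape is now a shade of grey.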